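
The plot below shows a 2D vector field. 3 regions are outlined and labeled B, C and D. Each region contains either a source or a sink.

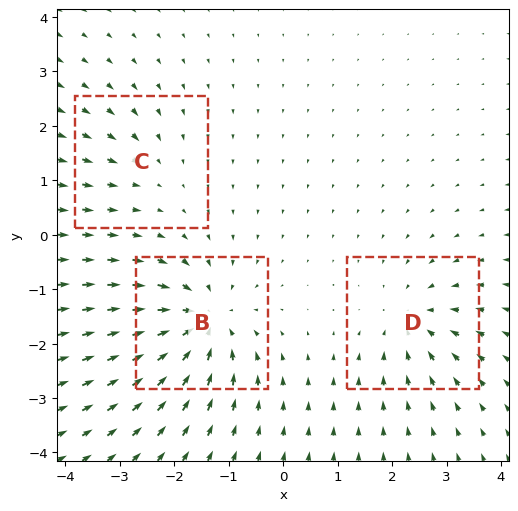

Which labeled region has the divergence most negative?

B

Divergence at each region's feature centre — B: about -6, C: about -2, D: about -4. Region B is most negative.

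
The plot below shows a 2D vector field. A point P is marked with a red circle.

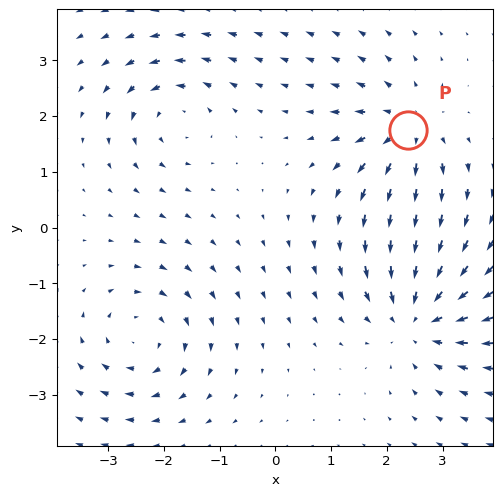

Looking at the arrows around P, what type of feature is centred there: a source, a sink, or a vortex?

At P (2.4, 1.8) the arrows spread outward. Divergence about +4, curl ≈0 — positive divergence with near-zero curl is a source.

source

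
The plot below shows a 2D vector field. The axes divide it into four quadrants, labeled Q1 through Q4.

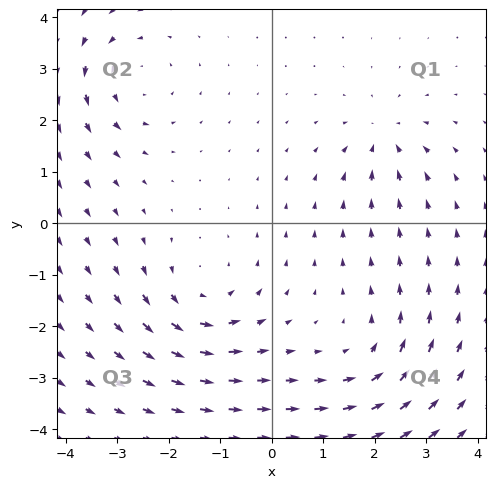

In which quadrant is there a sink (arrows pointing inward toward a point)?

Q1

The sink sits at approximately (2.2, 1.7), which lies in quadrant Q1. The divergence there is about -4, negative as expected for a sink.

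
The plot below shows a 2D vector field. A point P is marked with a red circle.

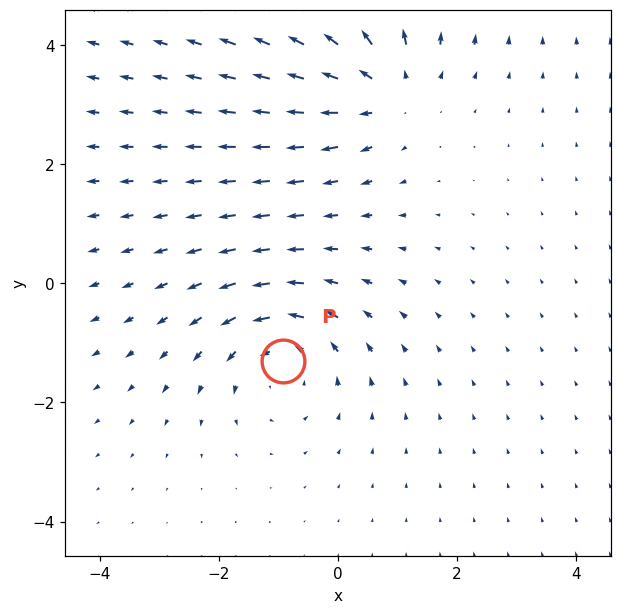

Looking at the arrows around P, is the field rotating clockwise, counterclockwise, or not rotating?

counterclockwise

Near P at (-0.9, -1.3) the arrows circulate counterclockwise. The curl (z-component) there is about +4; positive curl means counterclockwise rotation.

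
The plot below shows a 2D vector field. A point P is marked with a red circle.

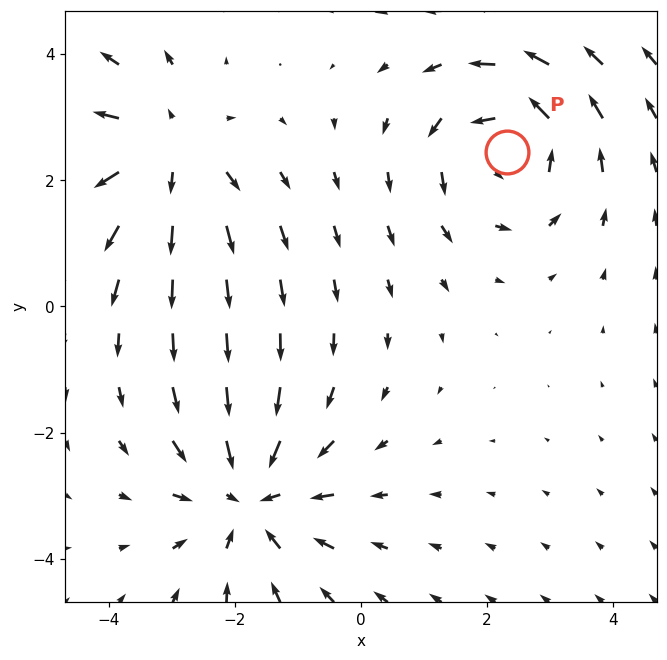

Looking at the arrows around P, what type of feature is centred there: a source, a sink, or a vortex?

At P (2.3, 2.4) the arrows circulate counterclockwise. Divergence ≈0, curl about +3 — near-zero divergence with nonzero curl is a vortex.

vortex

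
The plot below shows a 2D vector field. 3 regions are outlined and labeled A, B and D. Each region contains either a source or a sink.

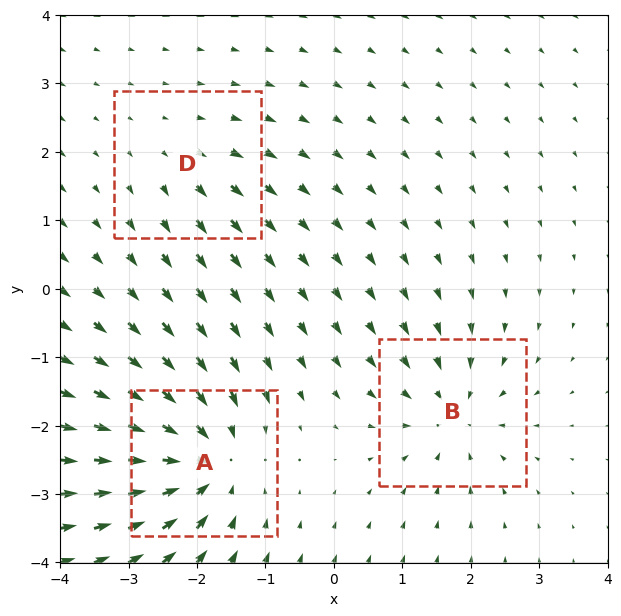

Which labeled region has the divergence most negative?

Divergence at each region's feature centre — A: about -6, B: about -4, D: about +2. Region A is most negative.

A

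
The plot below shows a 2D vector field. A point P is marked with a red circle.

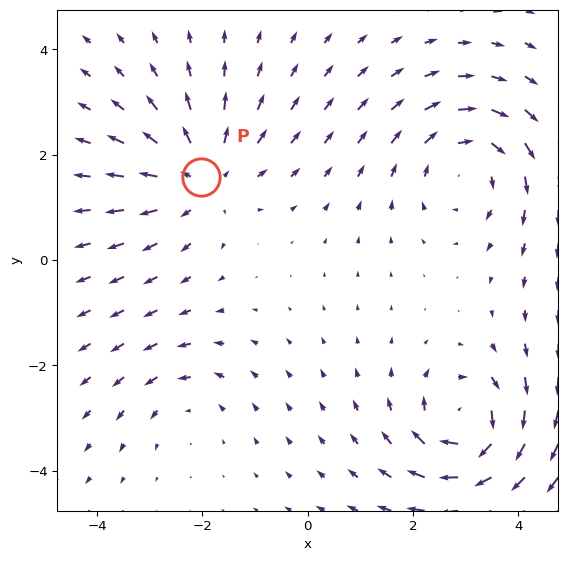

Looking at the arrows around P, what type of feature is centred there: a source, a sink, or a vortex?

At P (-2.0, 1.6) the arrows spread outward. Divergence about +4, curl ≈0 — positive divergence with near-zero curl is a source.

source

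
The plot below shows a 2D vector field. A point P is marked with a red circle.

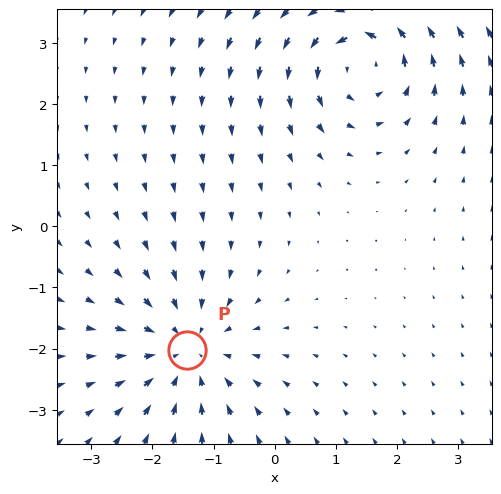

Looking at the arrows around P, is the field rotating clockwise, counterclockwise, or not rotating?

Near P at (-1.4, -2.0) the arrows show no circulation. The curl there is ≈0.

not rotating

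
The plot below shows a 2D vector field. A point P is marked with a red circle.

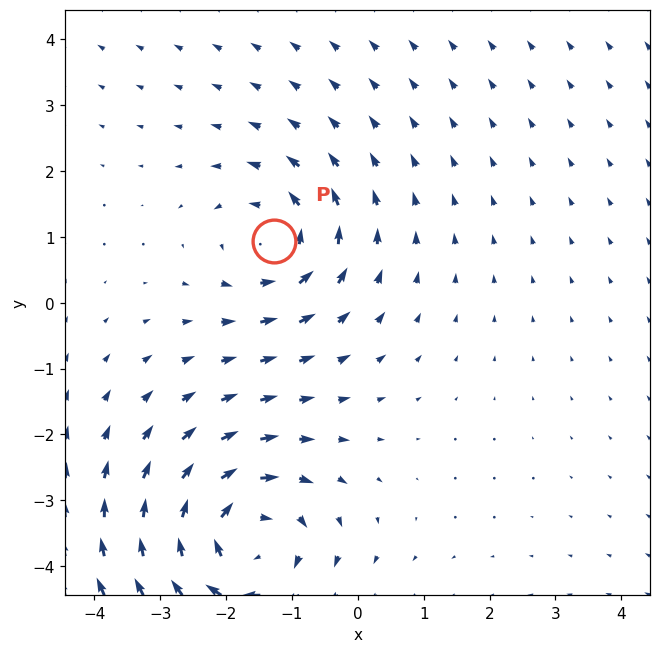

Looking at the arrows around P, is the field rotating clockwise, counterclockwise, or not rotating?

counterclockwise

Near P at (-1.3, 0.9) the arrows circulate counterclockwise. The curl (z-component) there is about +3; positive curl means counterclockwise rotation.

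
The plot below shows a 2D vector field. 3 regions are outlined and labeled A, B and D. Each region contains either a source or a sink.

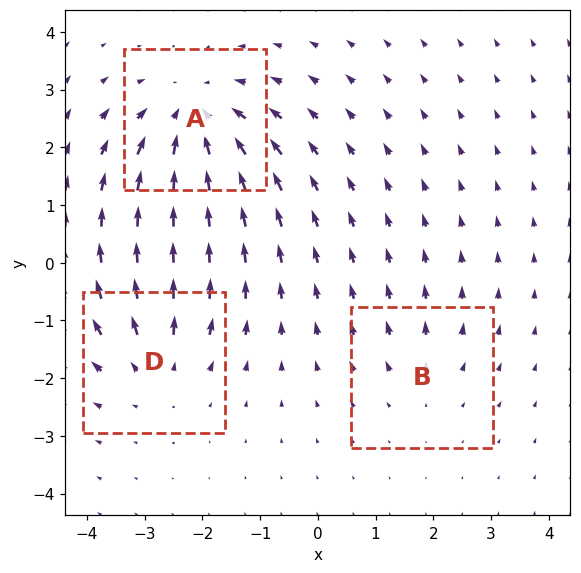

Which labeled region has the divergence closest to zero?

B

Divergence at each region's feature centre — A: about -4, B: about +2, D: about +3. Region B is closest to zero.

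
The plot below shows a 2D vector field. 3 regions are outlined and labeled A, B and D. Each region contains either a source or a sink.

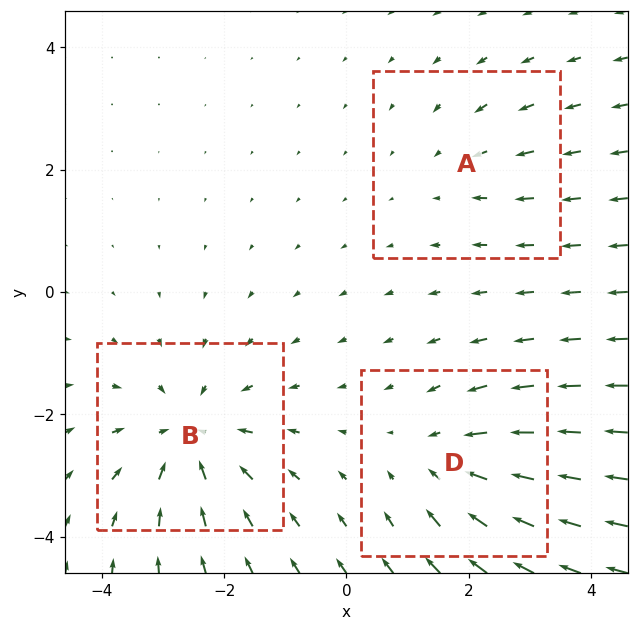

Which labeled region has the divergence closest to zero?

Divergence at each region's feature centre — A: about -2, B: about -4, D: about -3. Region A is closest to zero.

A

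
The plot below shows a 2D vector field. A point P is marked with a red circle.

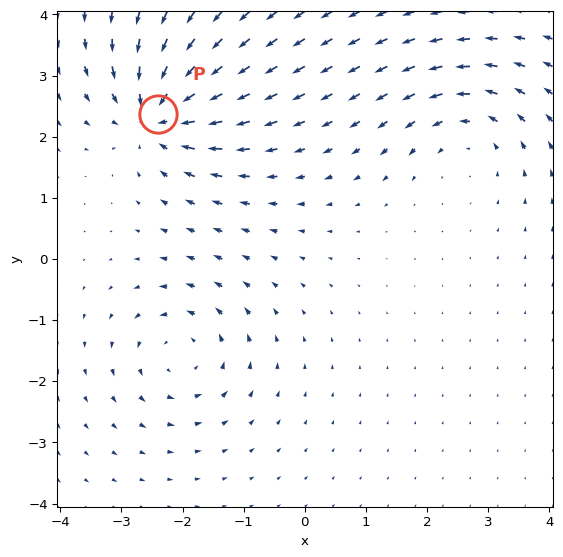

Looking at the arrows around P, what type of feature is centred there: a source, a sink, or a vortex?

At P (-2.4, 2.4) the arrows converge inward. Divergence about -7, curl ≈0 — negative divergence with near-zero curl is a sink.

sink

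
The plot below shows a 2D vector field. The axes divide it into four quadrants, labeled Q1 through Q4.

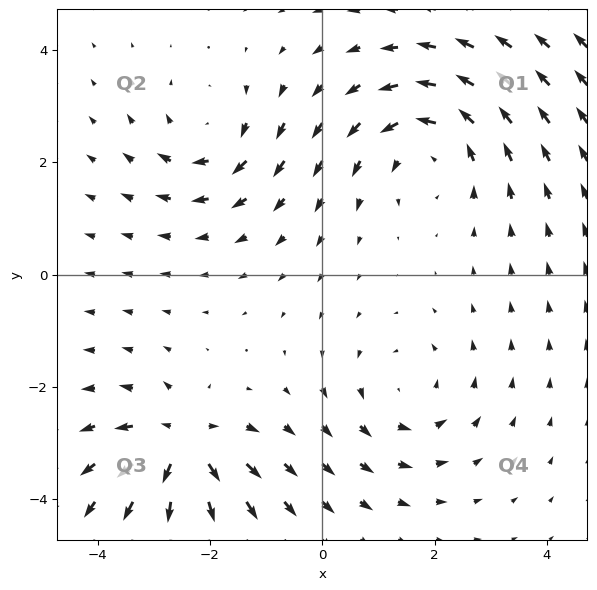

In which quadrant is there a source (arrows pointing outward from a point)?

Q3

The source sits at approximately (-2.5, -3.0), which lies in quadrant Q3. The divergence there is about +5, positive as expected for a source.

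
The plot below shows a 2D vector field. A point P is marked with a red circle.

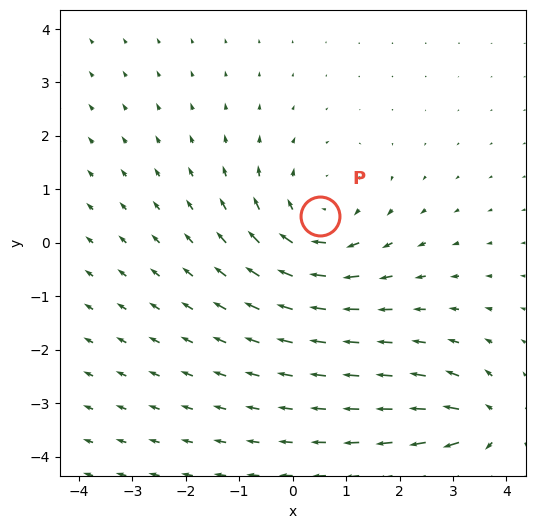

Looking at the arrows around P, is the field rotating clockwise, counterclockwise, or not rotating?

clockwise

Near P at (0.5, 0.5) the arrows circulate clockwise. The curl (z-component) there is about -3; negative curl means clockwise rotation.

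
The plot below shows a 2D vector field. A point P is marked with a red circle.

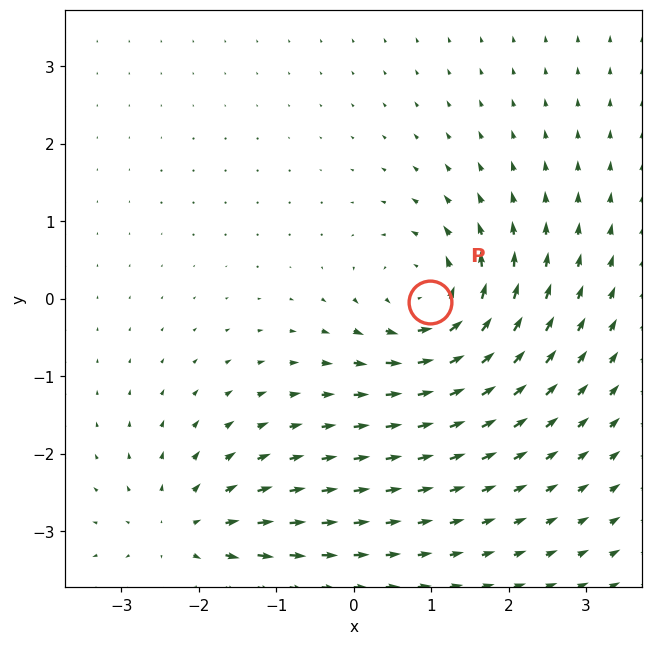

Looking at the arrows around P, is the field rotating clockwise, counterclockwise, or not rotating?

counterclockwise

Near P at (1.0, -0.0) the arrows circulate counterclockwise. The curl (z-component) there is about +6; positive curl means counterclockwise rotation.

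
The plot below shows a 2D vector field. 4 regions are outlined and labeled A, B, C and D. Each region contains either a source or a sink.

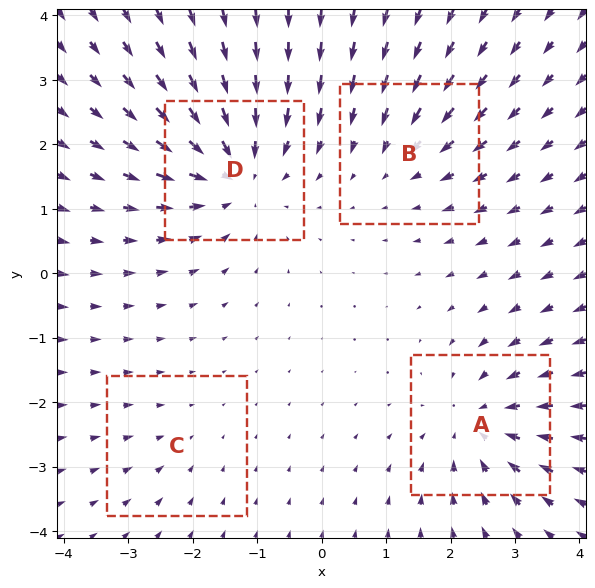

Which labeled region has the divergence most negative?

D

Divergence at each region's feature centre — A: about -5, B: about -3, C: about -2, D: about -6. Region D is most negative.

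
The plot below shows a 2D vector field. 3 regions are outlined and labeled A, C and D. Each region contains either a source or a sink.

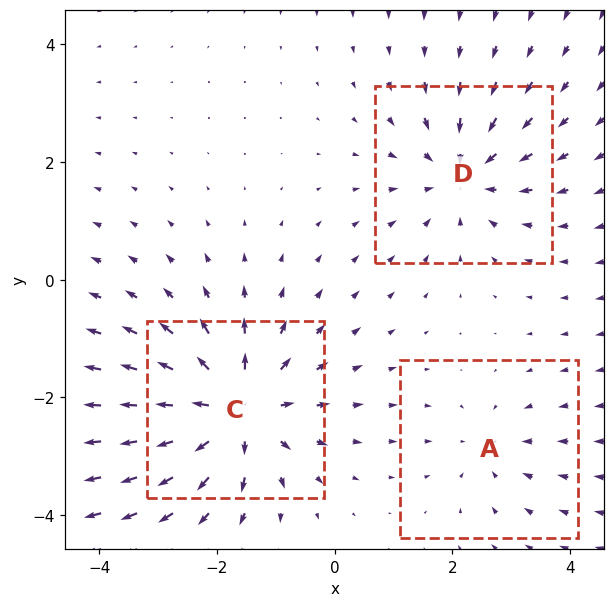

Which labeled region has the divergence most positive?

C

Divergence at each region's feature centre — A: about -2, C: about +5, D: about -3. Region C is most positive.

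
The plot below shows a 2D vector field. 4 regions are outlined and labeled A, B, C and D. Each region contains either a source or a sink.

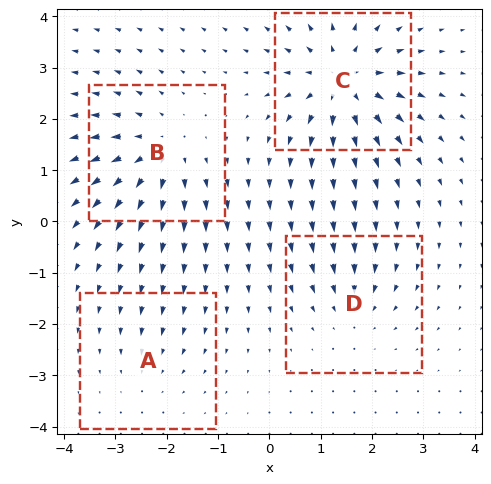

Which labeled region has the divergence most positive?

C

Divergence at each region's feature centre — A: about -2, B: about +6, C: about +7, D: about -4. Region C is most positive.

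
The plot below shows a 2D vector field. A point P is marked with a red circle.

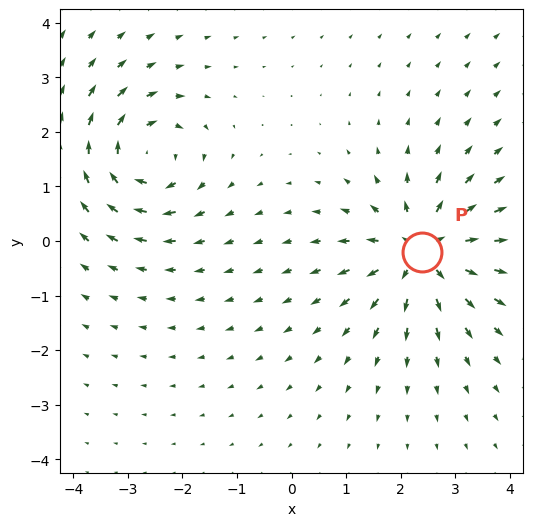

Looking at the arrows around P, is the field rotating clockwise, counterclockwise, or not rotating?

Near P at (2.4, -0.2) the arrows show no circulation. The curl there is ≈0.

not rotating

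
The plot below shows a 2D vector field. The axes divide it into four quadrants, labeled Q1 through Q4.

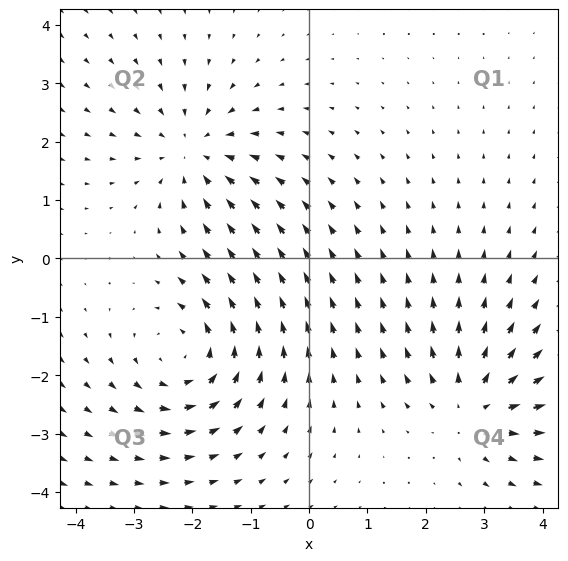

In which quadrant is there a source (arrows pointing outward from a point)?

Q4

The source sits at approximately (2.8, -2.5), which lies in quadrant Q4. The divergence there is about +4, positive as expected for a source.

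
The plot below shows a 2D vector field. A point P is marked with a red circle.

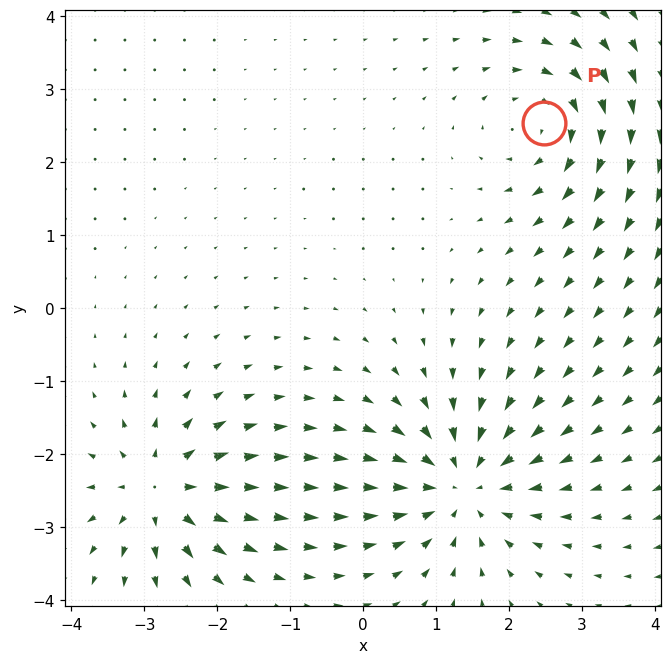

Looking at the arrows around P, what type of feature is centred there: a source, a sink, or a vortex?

vortex

At P (2.5, 2.5) the arrows circulate clockwise. Divergence ≈0, curl about -4 — near-zero divergence with nonzero curl is a vortex.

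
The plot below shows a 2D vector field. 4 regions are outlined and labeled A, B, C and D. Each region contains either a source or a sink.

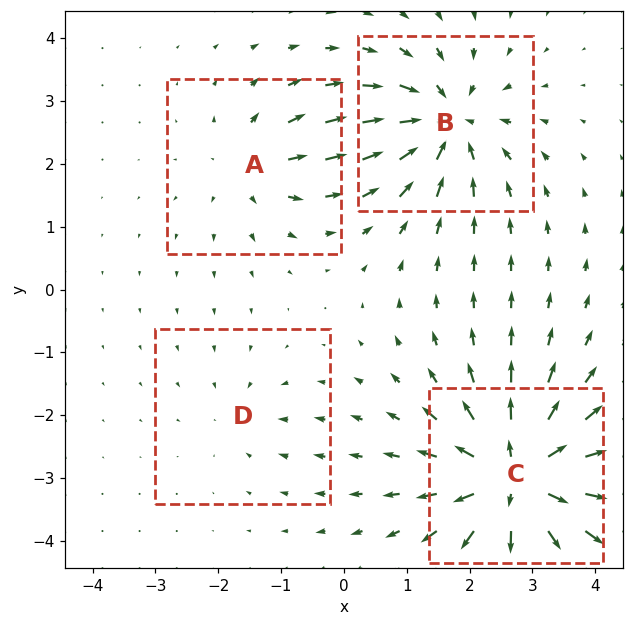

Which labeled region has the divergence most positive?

C

Divergence at each region's feature centre — A: about +4, B: about -7, C: about +9, D: about -2. Region C is most positive.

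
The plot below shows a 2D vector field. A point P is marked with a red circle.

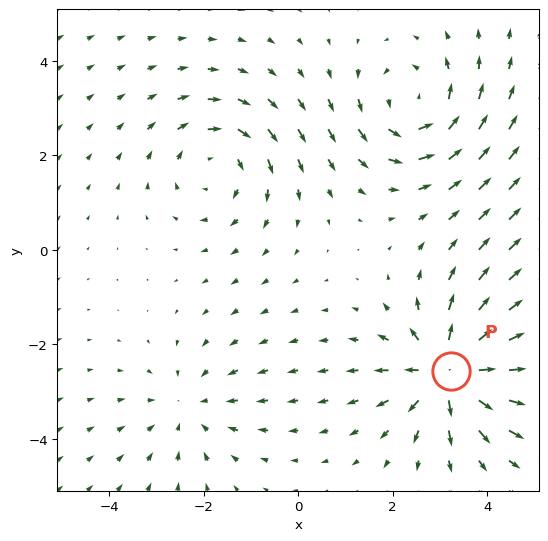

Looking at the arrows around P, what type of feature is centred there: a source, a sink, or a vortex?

At P (3.2, -2.6) the arrows spread outward. Divergence about +6, curl ≈0 — positive divergence with near-zero curl is a source.

source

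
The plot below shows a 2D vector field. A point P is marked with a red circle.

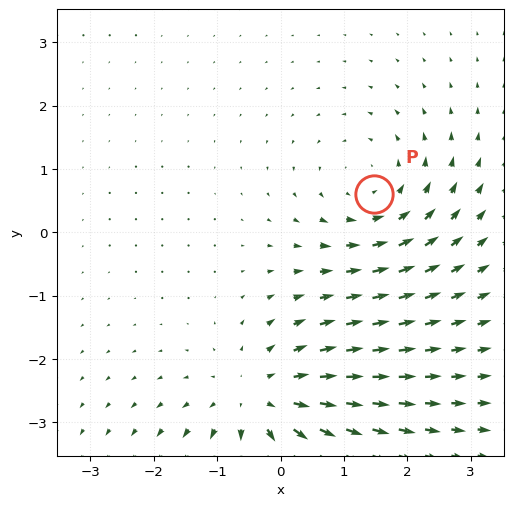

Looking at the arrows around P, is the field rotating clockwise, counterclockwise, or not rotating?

counterclockwise

Near P at (1.5, 0.6) the arrows circulate counterclockwise. The curl (z-component) there is about +3; positive curl means counterclockwise rotation.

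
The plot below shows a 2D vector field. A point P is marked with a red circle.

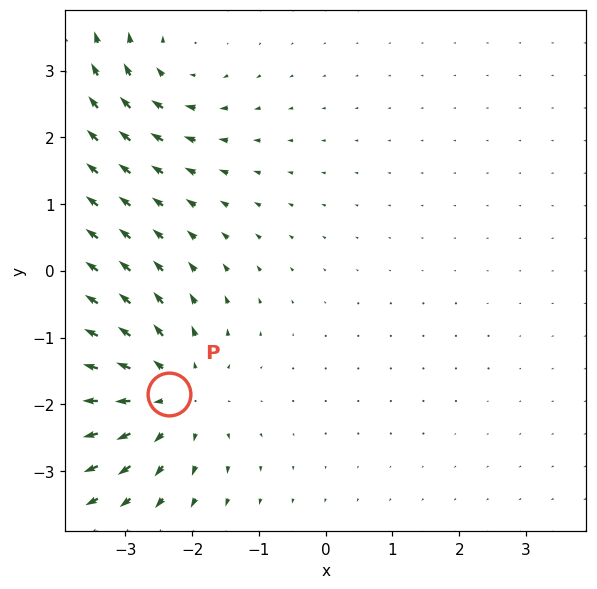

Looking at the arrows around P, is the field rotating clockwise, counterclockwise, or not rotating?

not rotating

Near P at (-2.4, -1.9) the arrows show no circulation. The curl there is ≈0.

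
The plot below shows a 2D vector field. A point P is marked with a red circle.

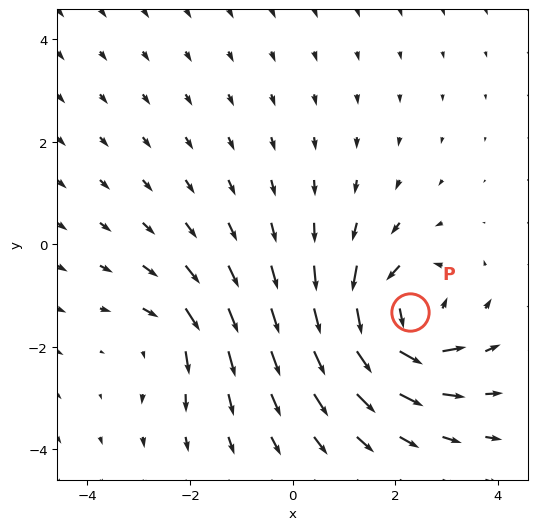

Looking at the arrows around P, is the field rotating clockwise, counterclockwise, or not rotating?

counterclockwise

Near P at (2.3, -1.3) the arrows circulate counterclockwise. The curl (z-component) there is about +6; positive curl means counterclockwise rotation.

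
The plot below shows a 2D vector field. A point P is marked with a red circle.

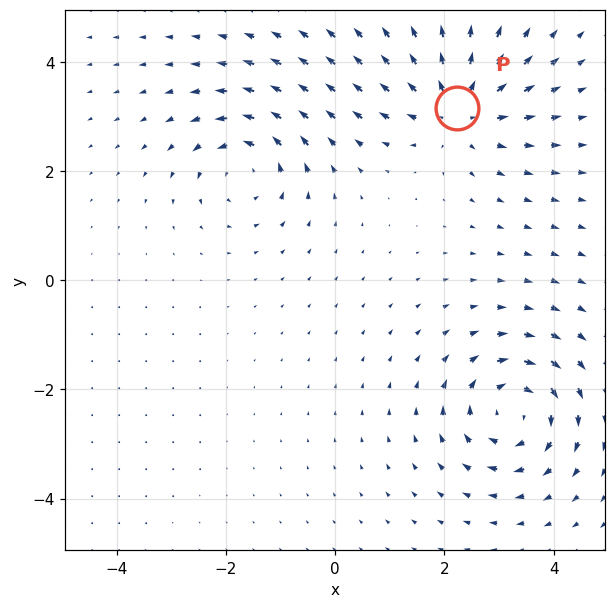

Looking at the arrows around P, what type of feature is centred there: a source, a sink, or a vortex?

source

At P (2.2, 3.1) the arrows spread outward. Divergence about +5, curl ≈0 — positive divergence with near-zero curl is a source.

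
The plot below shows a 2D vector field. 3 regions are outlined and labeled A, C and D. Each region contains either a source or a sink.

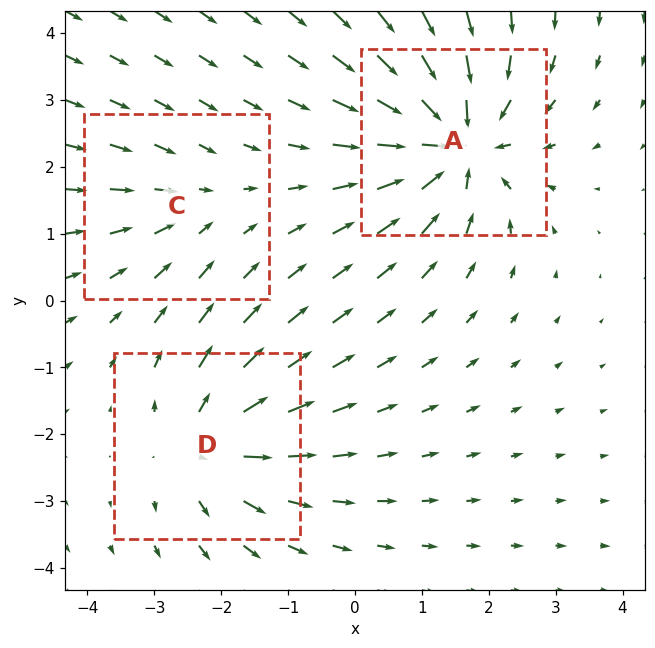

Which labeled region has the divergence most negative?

Divergence at each region's feature centre — A: about -6, C: about -2, D: about +4. Region A is most negative.

A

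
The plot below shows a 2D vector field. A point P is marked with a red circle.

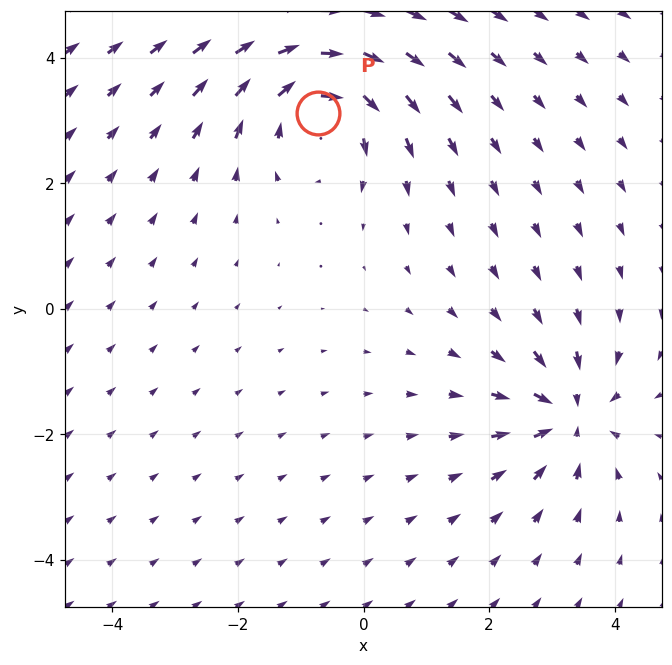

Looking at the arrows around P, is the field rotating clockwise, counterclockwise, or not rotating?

Near P at (-0.7, 3.1) the arrows circulate clockwise. The curl (z-component) there is about -4; negative curl means clockwise rotation.

clockwise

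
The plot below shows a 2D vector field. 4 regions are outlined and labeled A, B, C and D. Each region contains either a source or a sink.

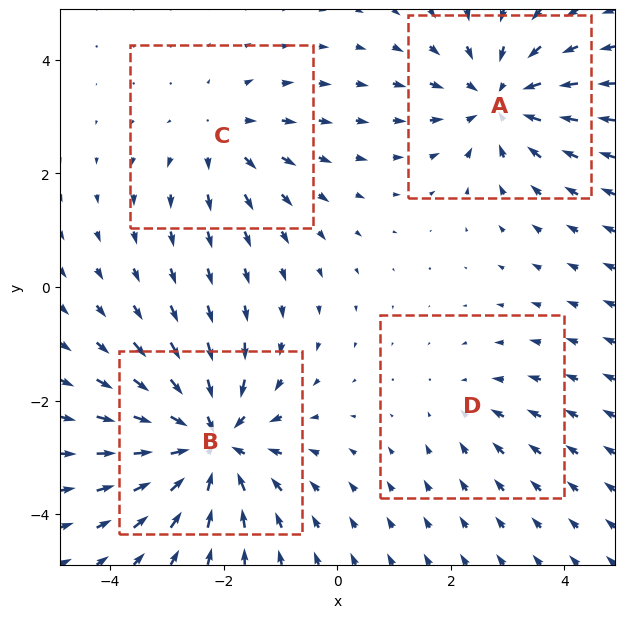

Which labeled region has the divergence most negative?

B

Divergence at each region's feature centre — A: about -5, B: about -6, C: about +3, D: about -2. Region B is most negative.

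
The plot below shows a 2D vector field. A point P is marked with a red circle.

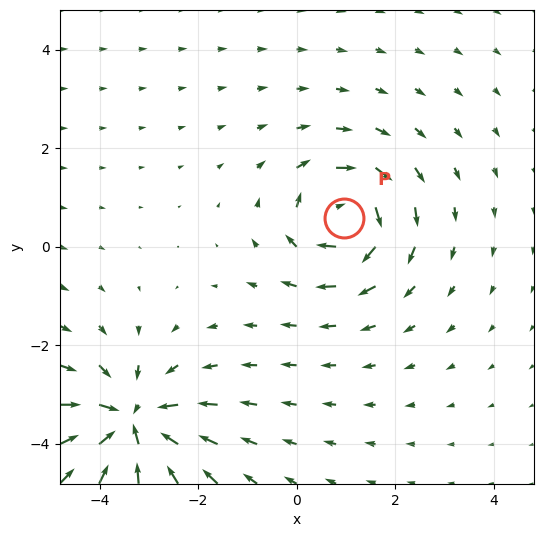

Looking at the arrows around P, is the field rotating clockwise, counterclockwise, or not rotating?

clockwise

Near P at (1.0, 0.6) the arrows circulate clockwise. The curl (z-component) there is about -5; negative curl means clockwise rotation.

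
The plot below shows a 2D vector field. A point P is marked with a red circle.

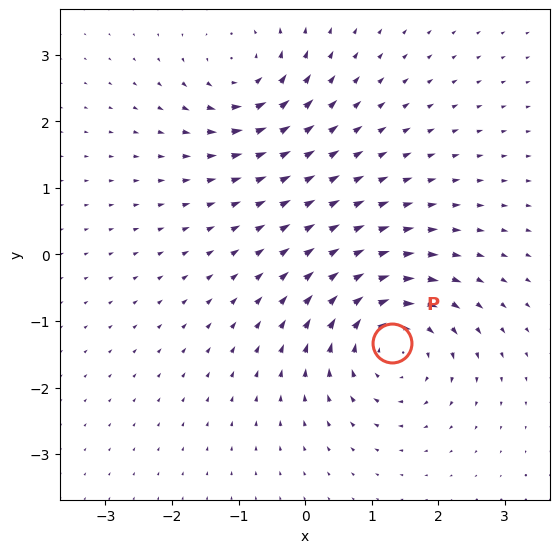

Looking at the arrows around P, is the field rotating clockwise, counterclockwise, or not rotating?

Near P at (1.3, -1.3) the arrows circulate clockwise. The curl (z-component) there is about -5; negative curl means clockwise rotation.

clockwise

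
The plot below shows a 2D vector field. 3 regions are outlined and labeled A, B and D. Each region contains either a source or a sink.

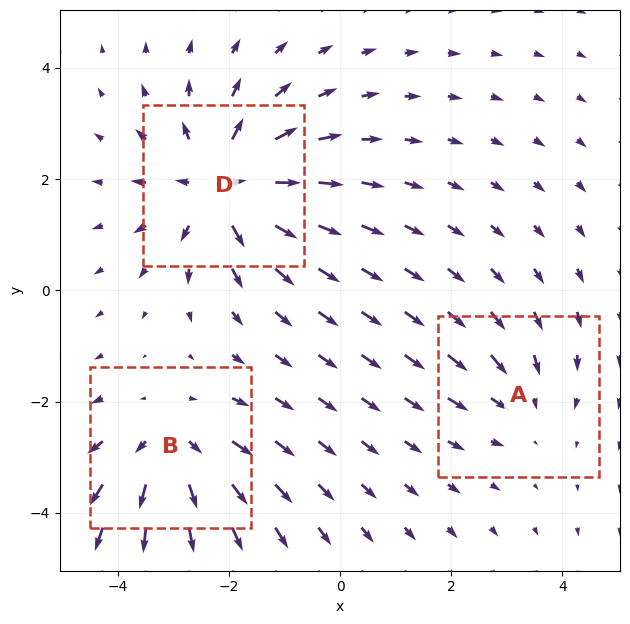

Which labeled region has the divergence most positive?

Divergence at each region's feature centre — A: about -2, B: about +3, D: about +5. Region D is most positive.

D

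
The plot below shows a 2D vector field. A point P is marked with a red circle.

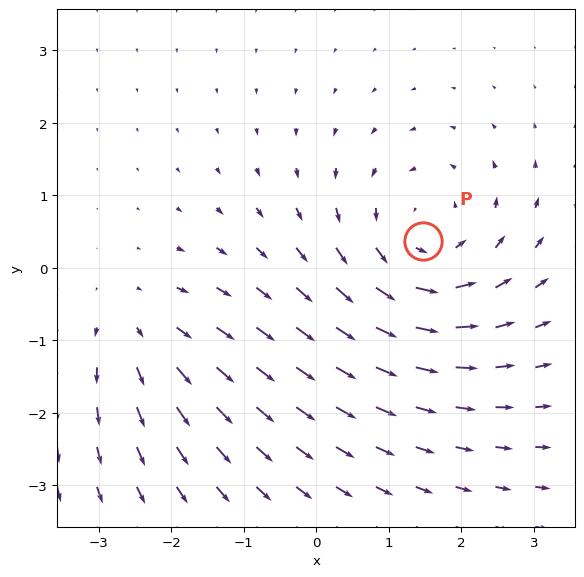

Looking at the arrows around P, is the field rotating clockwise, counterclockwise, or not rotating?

counterclockwise

Near P at (1.5, 0.4) the arrows circulate counterclockwise. The curl (z-component) there is about +4; positive curl means counterclockwise rotation.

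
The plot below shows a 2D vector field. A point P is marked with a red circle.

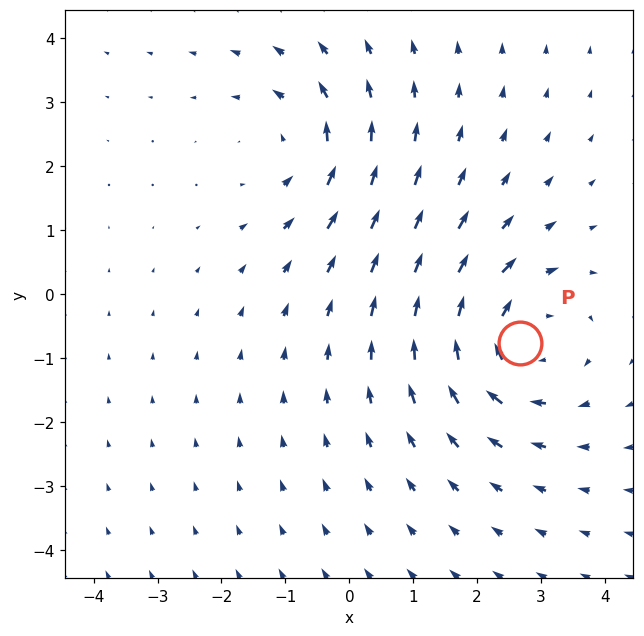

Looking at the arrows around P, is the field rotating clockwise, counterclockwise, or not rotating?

Near P at (2.7, -0.8) the arrows circulate clockwise. The curl (z-component) there is about -4; negative curl means clockwise rotation.

clockwise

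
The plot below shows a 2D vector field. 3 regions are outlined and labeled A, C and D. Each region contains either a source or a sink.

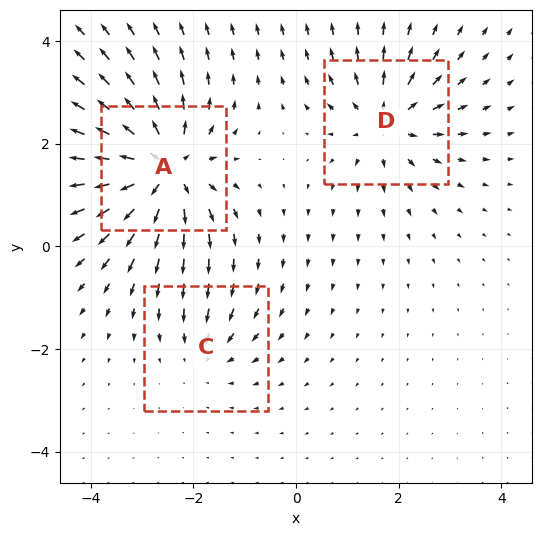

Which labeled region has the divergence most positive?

Divergence at each region's feature centre — A: about +6, C: about -2, D: about +4. Region A is most positive.

A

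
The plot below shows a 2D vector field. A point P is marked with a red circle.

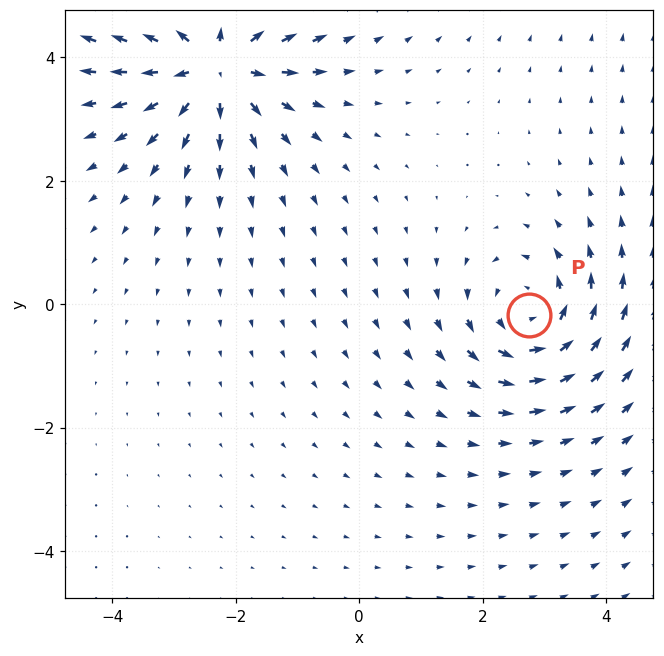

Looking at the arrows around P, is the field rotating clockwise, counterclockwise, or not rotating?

counterclockwise

Near P at (2.7, -0.2) the arrows circulate counterclockwise. The curl (z-component) there is about +4; positive curl means counterclockwise rotation.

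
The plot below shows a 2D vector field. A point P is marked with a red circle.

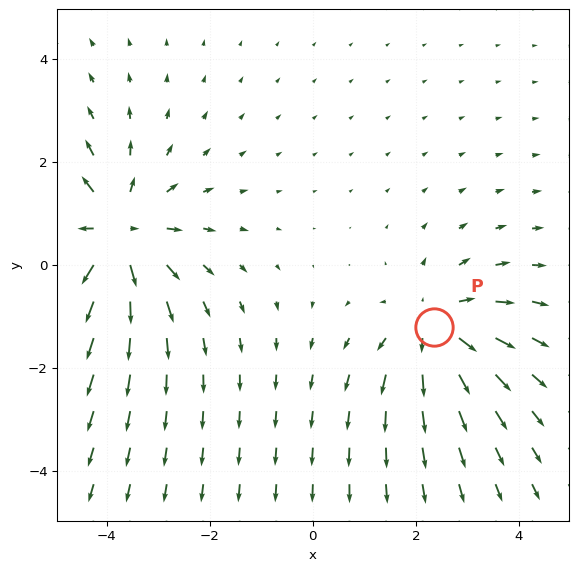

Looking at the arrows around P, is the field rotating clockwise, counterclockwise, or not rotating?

not rotating

Near P at (2.4, -1.2) the arrows show no circulation. The curl there is ≈0.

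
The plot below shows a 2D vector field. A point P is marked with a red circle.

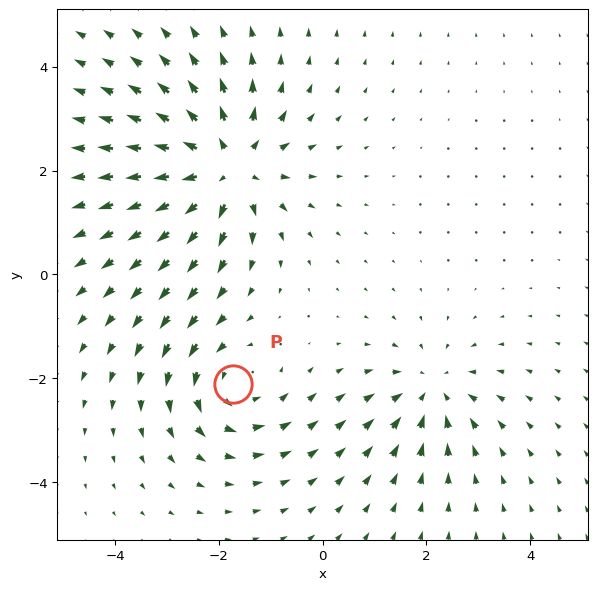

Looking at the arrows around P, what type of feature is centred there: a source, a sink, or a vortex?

At P (-1.7, -2.1) the arrows circulate counterclockwise. Divergence ≈0, curl about +3 — near-zero divergence with nonzero curl is a vortex.

vortex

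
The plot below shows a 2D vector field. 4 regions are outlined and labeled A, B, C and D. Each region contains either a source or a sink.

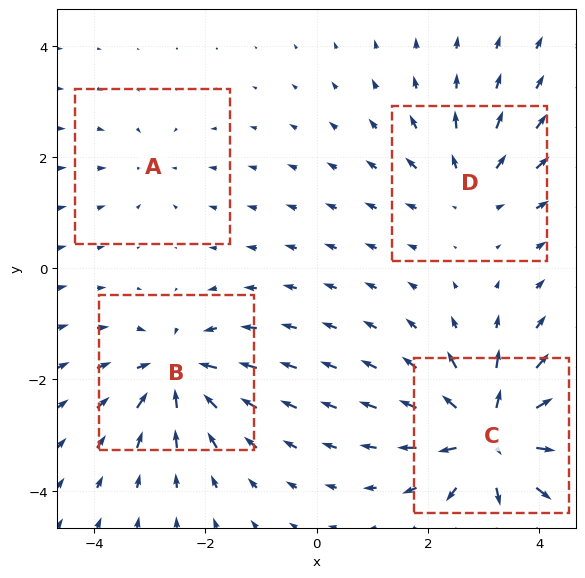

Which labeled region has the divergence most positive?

C

Divergence at each region's feature centre — A: about -2, B: about -5, C: about +8, D: about +4. Region C is most positive.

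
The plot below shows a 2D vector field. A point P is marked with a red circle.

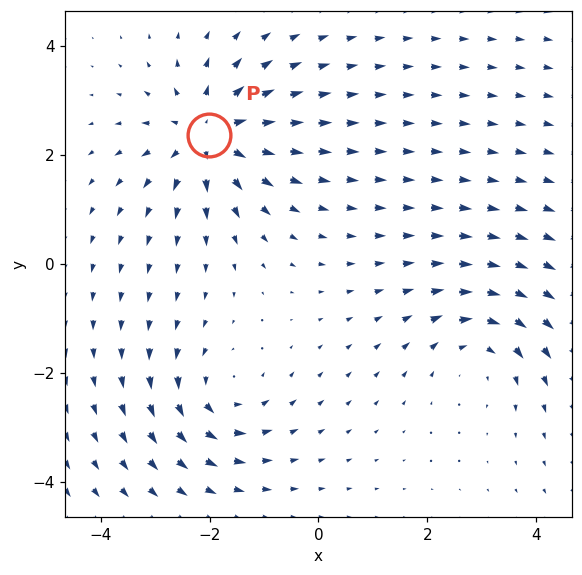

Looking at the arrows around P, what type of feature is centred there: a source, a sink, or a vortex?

At P (-2.0, 2.4) the arrows spread outward. Divergence about +5, curl ≈0 — positive divergence with near-zero curl is a source.

source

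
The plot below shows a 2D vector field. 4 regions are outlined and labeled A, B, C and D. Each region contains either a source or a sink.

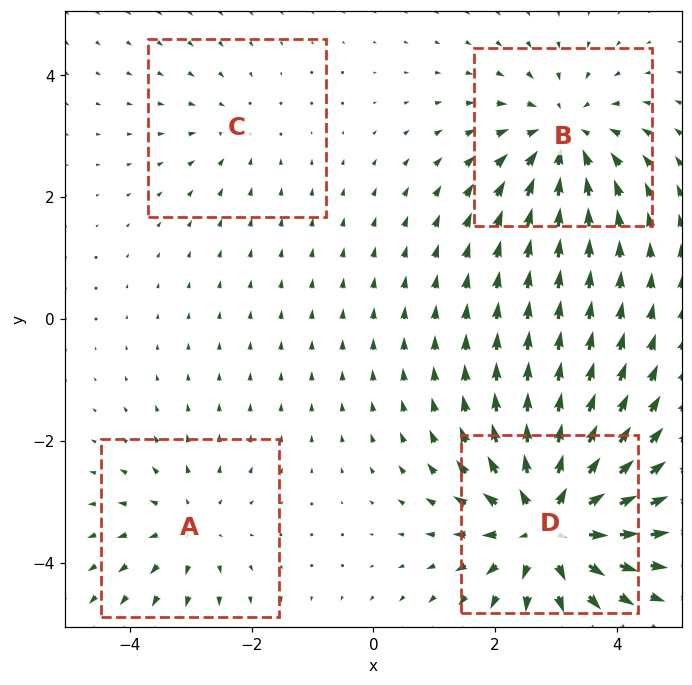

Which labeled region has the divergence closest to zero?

Divergence at each region's feature centre — A: about +3, B: about -5, C: about -2, D: about +7. Region C is closest to zero.

C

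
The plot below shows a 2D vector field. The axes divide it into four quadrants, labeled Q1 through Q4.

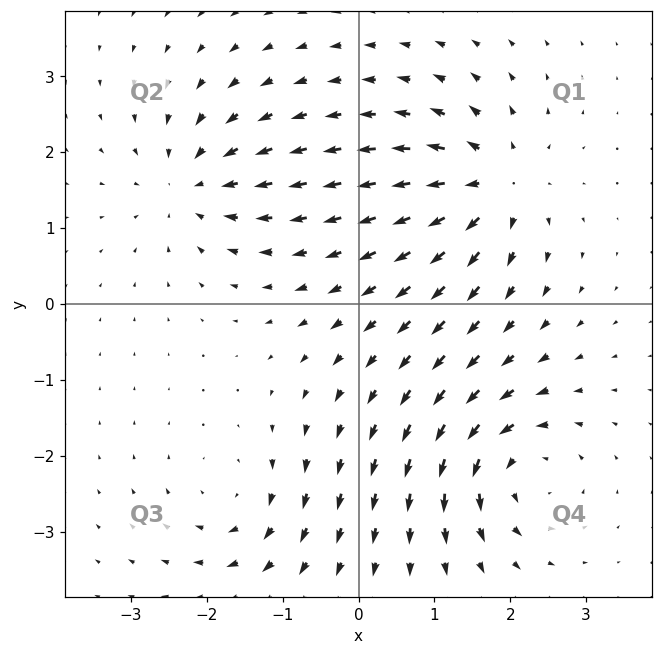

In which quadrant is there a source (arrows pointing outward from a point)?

Q1

The source sits at approximately (1.8, 1.6), which lies in quadrant Q1. The divergence there is about +7, positive as expected for a source.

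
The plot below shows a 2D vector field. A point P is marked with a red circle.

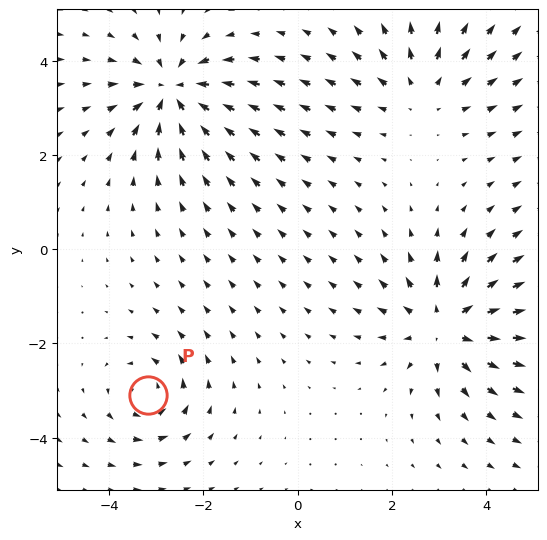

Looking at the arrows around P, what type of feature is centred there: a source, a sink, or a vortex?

At P (-3.2, -3.1) the arrows circulate counterclockwise. Divergence ≈0, curl about +4 — near-zero divergence with nonzero curl is a vortex.

vortex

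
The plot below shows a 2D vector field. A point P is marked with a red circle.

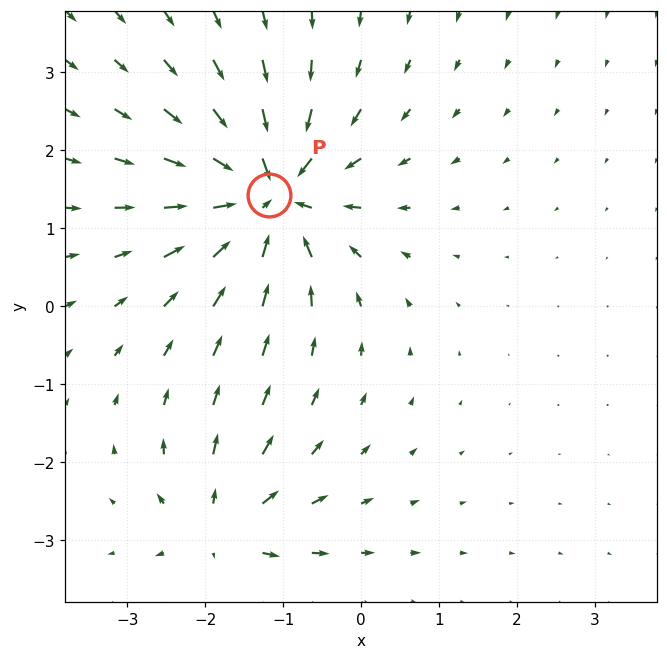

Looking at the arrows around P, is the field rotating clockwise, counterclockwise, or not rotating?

Near P at (-1.2, 1.4) the arrows show no circulation. The curl there is ≈0.

not rotating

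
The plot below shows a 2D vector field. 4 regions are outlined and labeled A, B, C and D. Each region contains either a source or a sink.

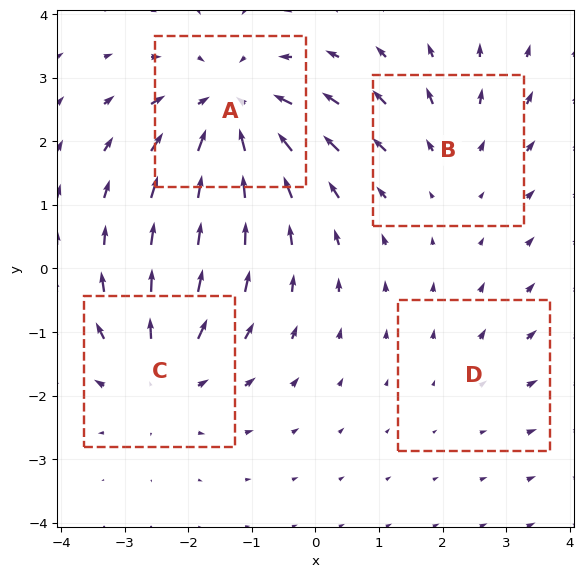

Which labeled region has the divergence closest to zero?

Divergence at each region's feature centre — A: about -6, B: about +3, C: about +4, D: about +2. Region D is closest to zero.

D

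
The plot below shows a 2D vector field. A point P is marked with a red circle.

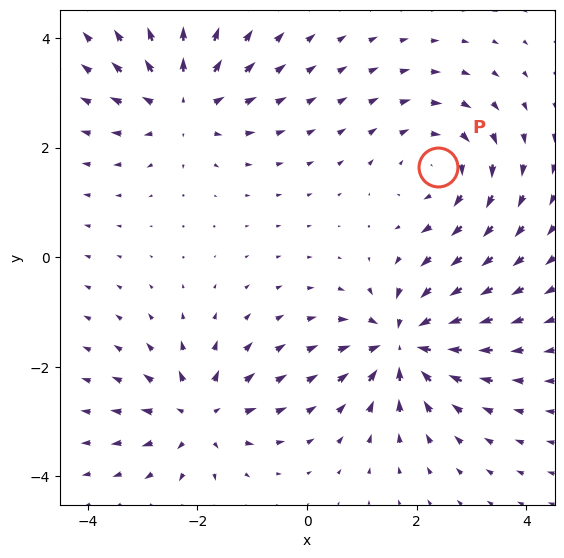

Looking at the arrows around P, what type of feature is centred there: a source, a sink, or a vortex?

vortex

At P (2.4, 1.6) the arrows circulate clockwise. Divergence ≈0, curl about -3 — near-zero divergence with nonzero curl is a vortex.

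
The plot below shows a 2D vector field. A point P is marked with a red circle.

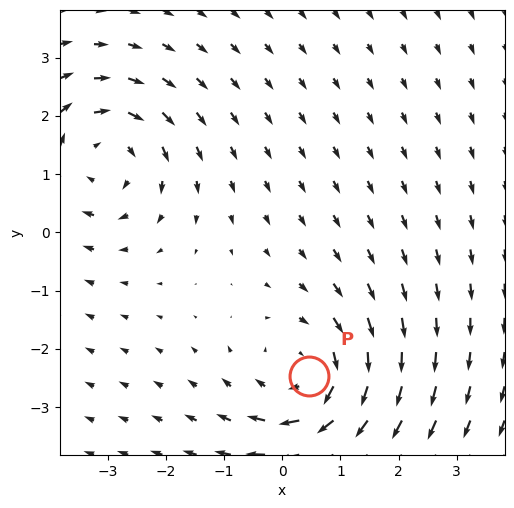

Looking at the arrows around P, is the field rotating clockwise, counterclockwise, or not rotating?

Near P at (0.5, -2.5) the arrows circulate clockwise. The curl (z-component) there is about -4; negative curl means clockwise rotation.

clockwise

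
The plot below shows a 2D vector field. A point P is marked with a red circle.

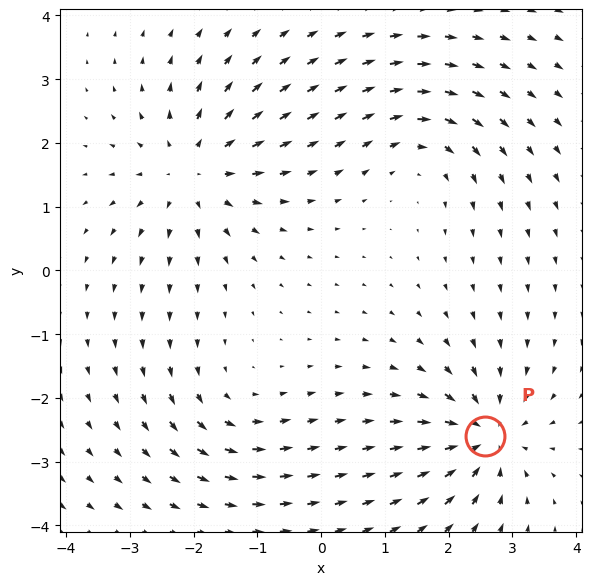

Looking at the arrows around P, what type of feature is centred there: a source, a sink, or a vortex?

sink

At P (2.6, -2.6) the arrows converge inward. Divergence about -5, curl ≈0 — negative divergence with near-zero curl is a sink.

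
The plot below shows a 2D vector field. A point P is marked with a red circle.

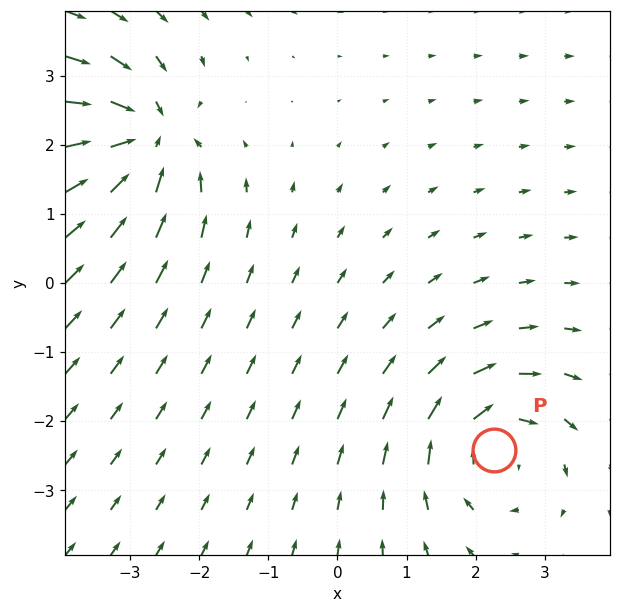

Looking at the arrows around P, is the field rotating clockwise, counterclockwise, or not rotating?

clockwise

Near P at (2.3, -2.4) the arrows circulate clockwise. The curl (z-component) there is about -3; negative curl means clockwise rotation.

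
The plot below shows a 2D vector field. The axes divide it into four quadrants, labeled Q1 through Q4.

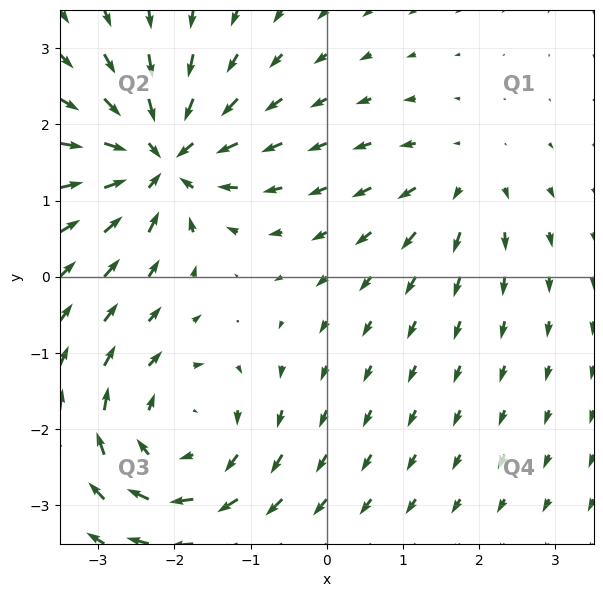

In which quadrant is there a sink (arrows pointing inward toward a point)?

The sink sits at approximately (-2.2, 1.5), which lies in quadrant Q2. The divergence there is about -7, negative as expected for a sink.

Q2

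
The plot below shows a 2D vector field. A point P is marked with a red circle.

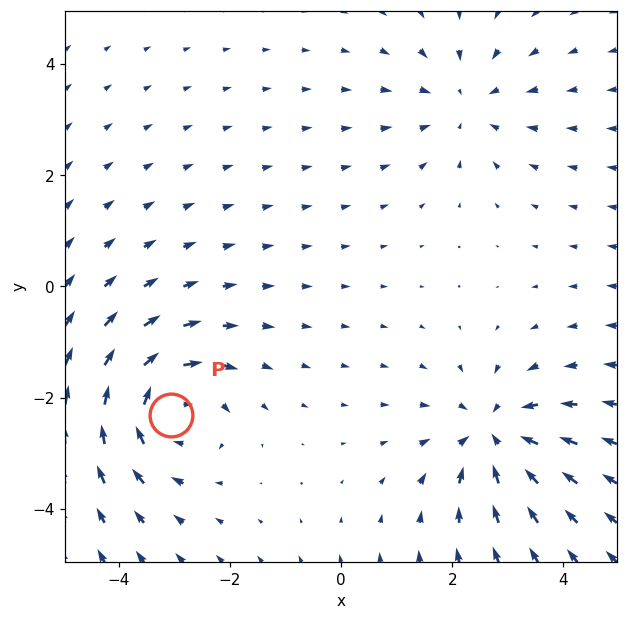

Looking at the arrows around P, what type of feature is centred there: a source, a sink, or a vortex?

vortex

At P (-3.1, -2.3) the arrows circulate clockwise. Divergence ≈0, curl about -5 — near-zero divergence with nonzero curl is a vortex.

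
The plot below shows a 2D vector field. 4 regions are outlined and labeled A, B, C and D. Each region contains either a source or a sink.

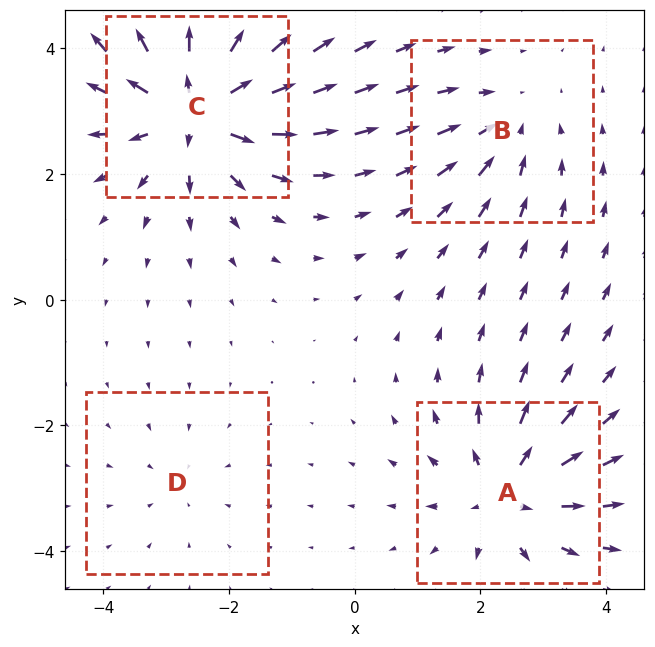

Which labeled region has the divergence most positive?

Divergence at each region's feature centre — A: about +5, B: about -3, C: about +8, D: about -2. Region C is most positive.

C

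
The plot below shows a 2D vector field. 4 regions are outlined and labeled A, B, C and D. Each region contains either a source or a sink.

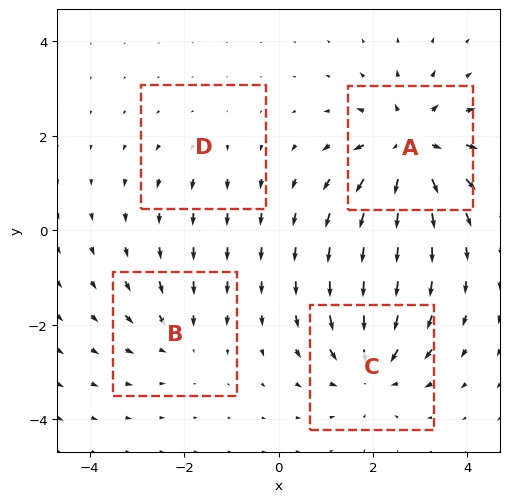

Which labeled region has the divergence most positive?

A

Divergence at each region's feature centre — A: about +7, B: about -3, C: about -5, D: about +2. Region A is most positive.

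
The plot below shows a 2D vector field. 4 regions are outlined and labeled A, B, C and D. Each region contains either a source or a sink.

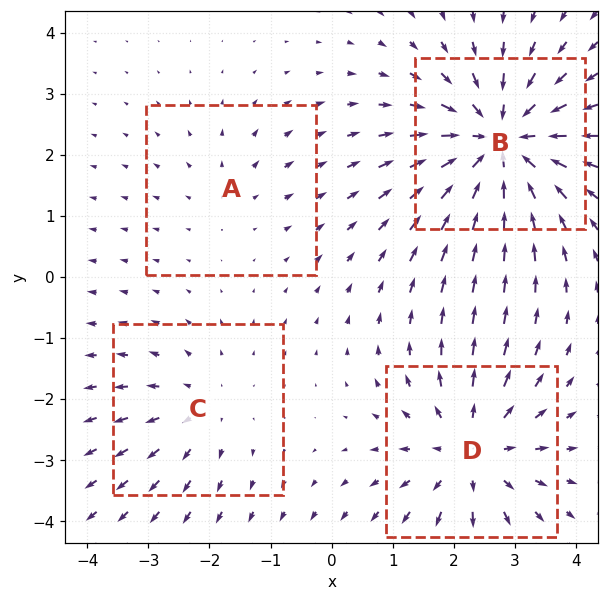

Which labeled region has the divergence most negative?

Divergence at each region's feature centre — A: about +2, B: about -7, C: about +3, D: about +5. Region B is most negative.

B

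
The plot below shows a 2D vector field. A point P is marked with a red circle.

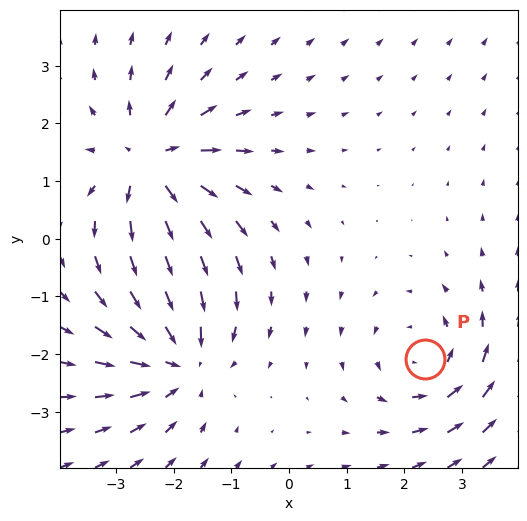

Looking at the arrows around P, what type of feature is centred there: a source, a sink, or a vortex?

At P (2.4, -2.1) the arrows circulate counterclockwise. Divergence ≈0, curl about +3 — near-zero divergence with nonzero curl is a vortex.

vortex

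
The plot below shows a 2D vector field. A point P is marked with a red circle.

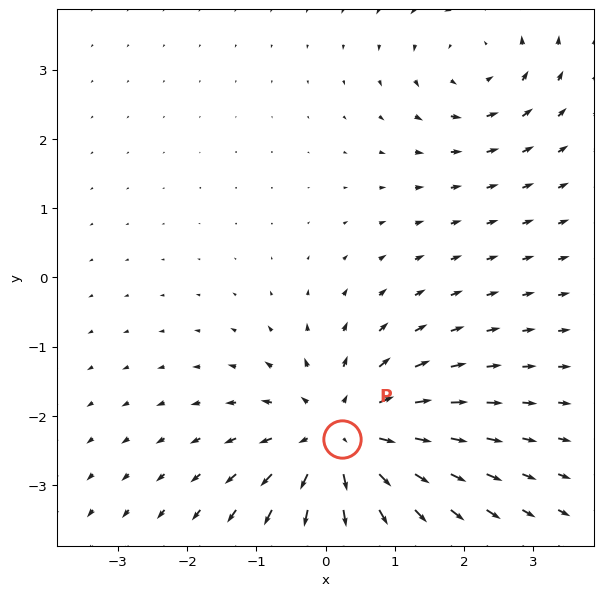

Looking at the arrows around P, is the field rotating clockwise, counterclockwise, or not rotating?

not rotating

Near P at (0.2, -2.3) the arrows show no circulation. The curl there is ≈0.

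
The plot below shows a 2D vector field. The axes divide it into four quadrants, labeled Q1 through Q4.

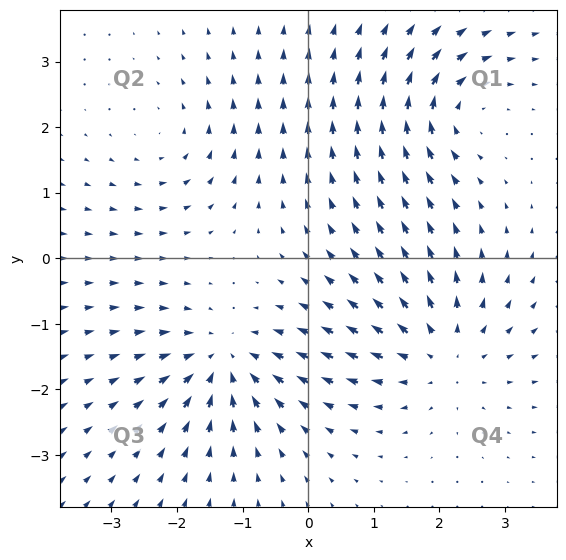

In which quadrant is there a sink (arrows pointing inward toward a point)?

The sink sits at approximately (-1.3, -1.6), which lies in quadrant Q3. The divergence there is about -5, negative as expected for a sink.

Q3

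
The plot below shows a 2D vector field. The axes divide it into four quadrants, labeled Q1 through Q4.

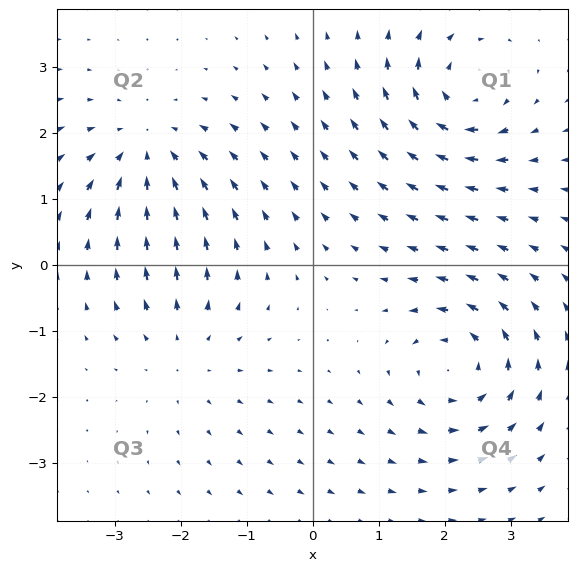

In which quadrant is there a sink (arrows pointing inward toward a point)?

Q2

The sink sits at approximately (-2.5, 1.7), which lies in quadrant Q2. The divergence there is about -5, negative as expected for a sink.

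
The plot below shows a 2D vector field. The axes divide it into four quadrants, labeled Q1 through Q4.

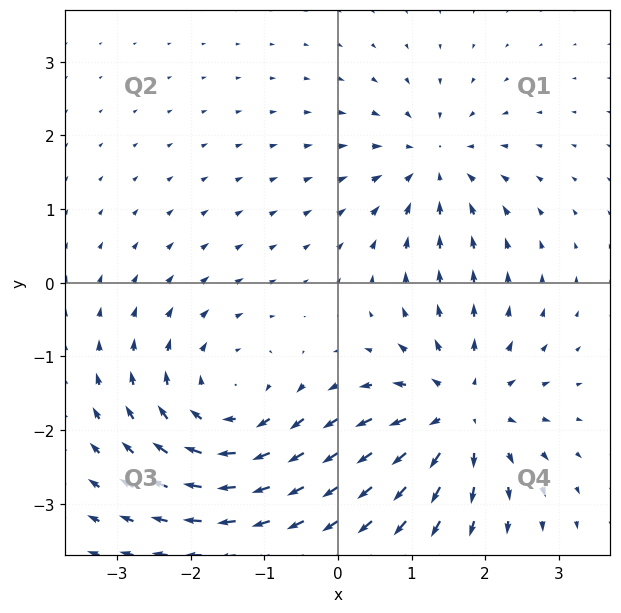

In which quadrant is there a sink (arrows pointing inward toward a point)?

Q1

The sink sits at approximately (1.3, 1.6), which lies in quadrant Q1. The divergence there is about -3, negative as expected for a sink.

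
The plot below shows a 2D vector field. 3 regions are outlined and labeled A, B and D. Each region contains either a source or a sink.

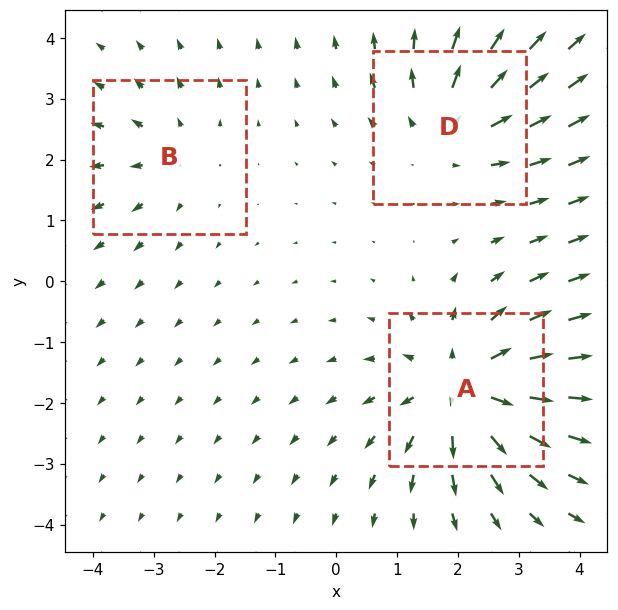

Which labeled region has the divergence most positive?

Divergence at each region's feature centre — A: about +5, B: about +2, D: about +3. Region A is most positive.

A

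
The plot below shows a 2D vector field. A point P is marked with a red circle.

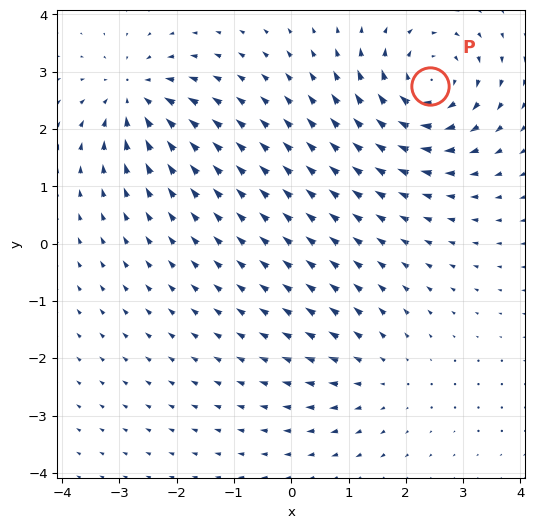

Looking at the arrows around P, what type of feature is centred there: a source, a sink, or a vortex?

At P (2.4, 2.8) the arrows circulate clockwise. Divergence ≈0, curl about -6 — near-zero divergence with nonzero curl is a vortex.

vortex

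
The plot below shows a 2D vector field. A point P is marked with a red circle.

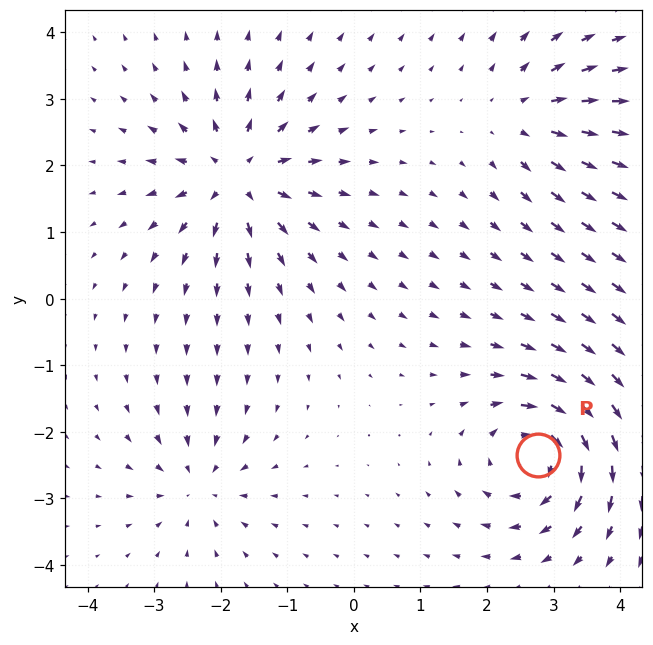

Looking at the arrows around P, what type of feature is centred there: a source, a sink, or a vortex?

vortex

At P (2.8, -2.3) the arrows circulate clockwise. Divergence ≈0, curl about -6 — near-zero divergence with nonzero curl is a vortex.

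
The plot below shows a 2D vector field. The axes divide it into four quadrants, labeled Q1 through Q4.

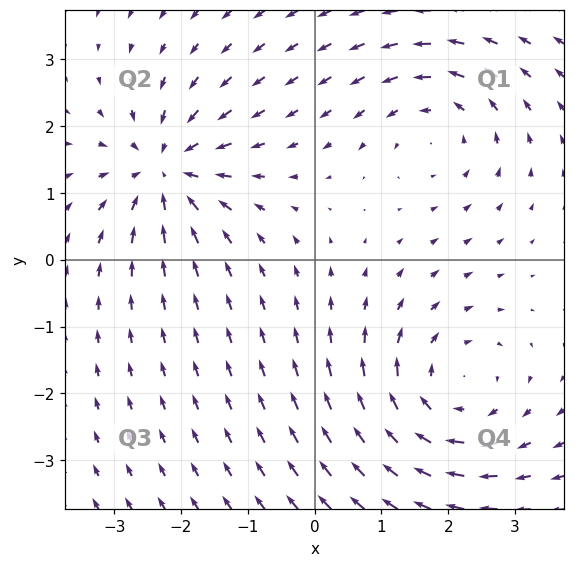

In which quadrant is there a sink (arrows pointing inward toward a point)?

The sink sits at approximately (-2.2, 1.3), which lies in quadrant Q2. The divergence there is about -5, negative as expected for a sink.

Q2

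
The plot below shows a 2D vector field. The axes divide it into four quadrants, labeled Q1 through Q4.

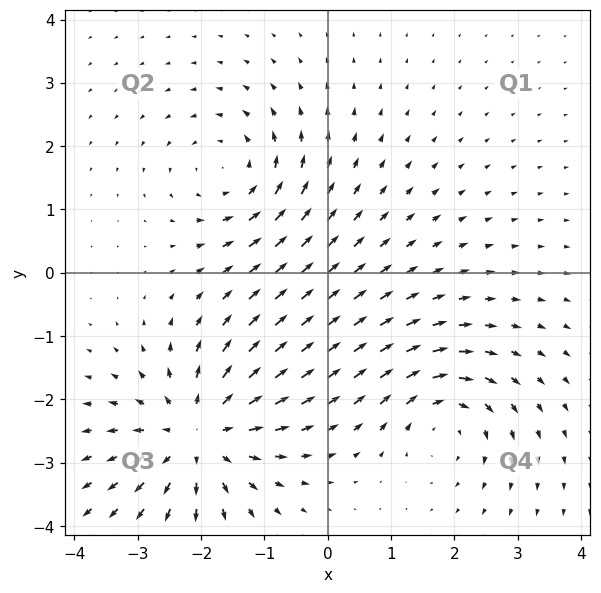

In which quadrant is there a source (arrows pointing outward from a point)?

Q3

The source sits at approximately (-2.0, -2.6), which lies in quadrant Q3. The divergence there is about +5, positive as expected for a source.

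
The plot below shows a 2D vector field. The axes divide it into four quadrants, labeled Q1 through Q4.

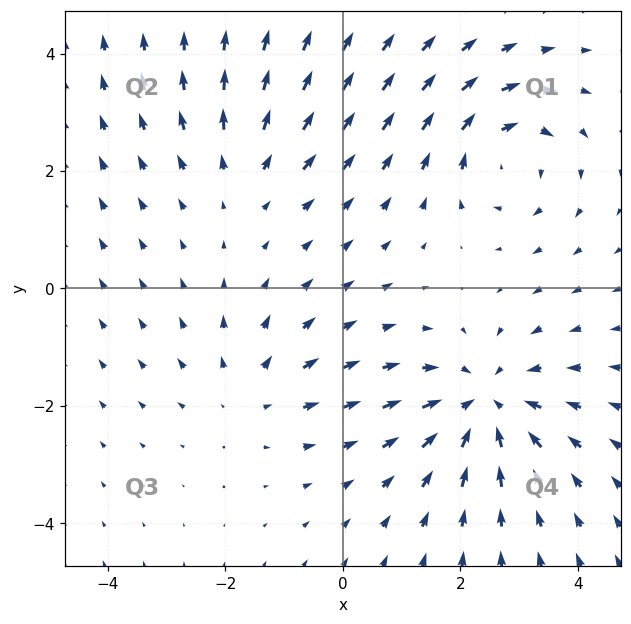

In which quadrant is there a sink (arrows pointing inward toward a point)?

Q4

The sink sits at approximately (2.4, -2.0), which lies in quadrant Q4. The divergence there is about -4, negative as expected for a sink.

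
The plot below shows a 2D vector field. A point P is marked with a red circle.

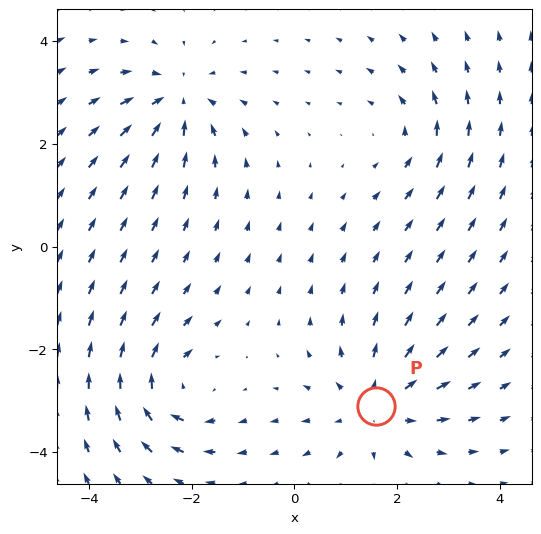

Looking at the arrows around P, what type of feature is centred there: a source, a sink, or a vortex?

At P (1.6, -3.1) the arrows spread outward. Divergence about +4, curl ≈0 — positive divergence with near-zero curl is a source.

source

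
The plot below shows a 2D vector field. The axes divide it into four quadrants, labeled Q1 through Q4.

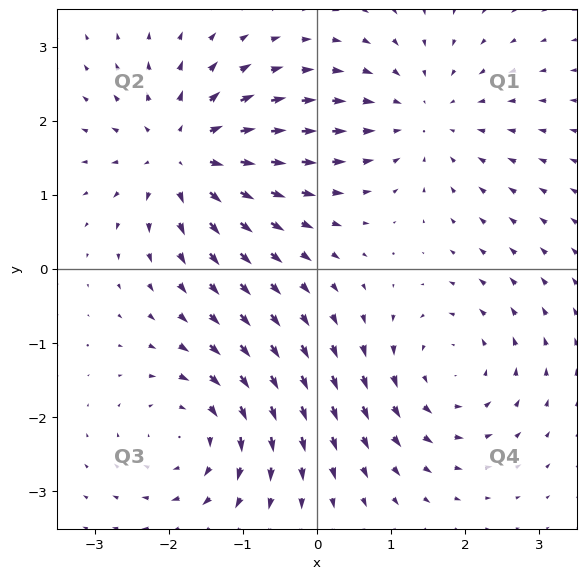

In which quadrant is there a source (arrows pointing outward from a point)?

Q2

The source sits at approximately (-1.8, 1.5), which lies in quadrant Q2. The divergence there is about +6, positive as expected for a source.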